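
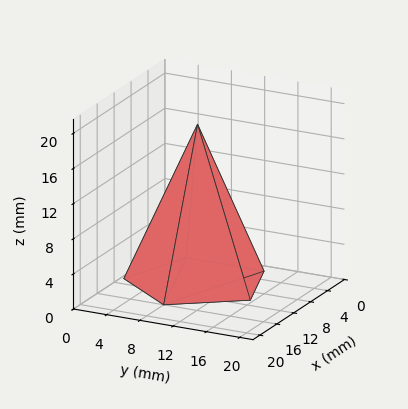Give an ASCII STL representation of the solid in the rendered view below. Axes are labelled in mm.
Reading the render: the shape is a regular 5-sided pyramid, base circumscribed radius ≈ 8 mm, apex at z ≈ 18 mm (dimensions read to the nearest mm from the axis ticks). For the STL, each face is triangulated and given an outward normal.

solid part
  facet normal 0.0000 0.0000 -1.0000
    outer loop
      vertex 1.53 12.70 0.00
      vertex 10.47 15.61 0.00
      vertex 16.00 8.00 0.00
    endloop
  endfacet
  facet normal 0.0000 0.0000 -1.0000
    outer loop
      vertex 1.53 3.30 0.00
      vertex 1.53 12.70 0.00
      vertex 16.00 8.00 0.00
    endloop
  endfacet
  facet normal 0.0000 0.0000 -1.0000
    outer loop
      vertex 10.47 0.39 0.00
      vertex 1.53 3.30 0.00
      vertex 16.00 8.00 0.00
    endloop
  endfacet
  facet normal 0.7613 0.5532 0.3383
    outer loop
      vertex 16.00 8.00 0.00
      vertex 10.47 15.61 0.00
      vertex 8.00 8.00 18.00
    endloop
  endfacet
  facet normal -0.2913 0.8948 0.3383
    outer loop
      vertex 10.47 15.61 0.00
      vertex 1.53 12.70 0.00
      vertex 8.00 8.00 18.00
    endloop
  endfacet
  facet normal -0.9411 0.0000 0.3383
    outer loop
      vertex 1.53 12.70 0.00
      vertex 1.53 3.30 0.00
      vertex 8.00 8.00 18.00
    endloop
  endfacet
  facet normal -0.2913 -0.8948 0.3383
    outer loop
      vertex 1.53 3.30 0.00
      vertex 10.47 0.39 0.00
      vertex 8.00 8.00 18.00
    endloop
  endfacet
  facet normal 0.7613 -0.5532 0.3383
    outer loop
      vertex 10.47 0.39 0.00
      vertex 16.00 8.00 0.00
      vertex 8.00 8.00 18.00
    endloop
  endfacet
endsolid part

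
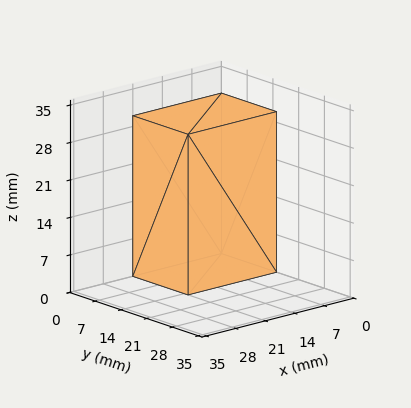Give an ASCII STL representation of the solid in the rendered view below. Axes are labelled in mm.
Reading the render: the shape is a rectangular box, roughly 21 × 15 mm footprint and 30 mm tall (dimensions read to the nearest mm from the axis ticks). For the STL, each face is triangulated and given an outward normal.

solid part
  facet normal 0.0000 0.0000 -1.0000
    outer loop
      vertex 21.0 15.0 0.0
      vertex 21.0 0.0 0.0
      vertex 0.0 0.0 0.0
    endloop
  endfacet
  facet normal 0.0000 0.0000 -1.0000
    outer loop
      vertex 0.0 15.0 0.0
      vertex 21.0 15.0 0.0
      vertex 0.0 0.0 0.0
    endloop
  endfacet
  facet normal 0.0000 0.0000 1.0000
    outer loop
      vertex 0.0 0.0 30.0
      vertex 21.0 0.0 30.0
      vertex 21.0 15.0 30.0
    endloop
  endfacet
  facet normal 0.0000 0.0000 1.0000
    outer loop
      vertex 0.0 0.0 30.0
      vertex 21.0 15.0 30.0
      vertex 0.0 15.0 30.0
    endloop
  endfacet
  facet normal 0.0000 -1.0000 0.0000
    outer loop
      vertex 0.0 0.0 0.0
      vertex 21.0 0.0 0.0
      vertex 21.0 0.0 30.0
    endloop
  endfacet
  facet normal 0.0000 -1.0000 0.0000
    outer loop
      vertex 0.0 0.0 0.0
      vertex 21.0 0.0 30.0
      vertex 0.0 0.0 30.0
    endloop
  endfacet
  facet normal 0.0000 1.0000 0.0000
    outer loop
      vertex 21.0 15.0 30.0
      vertex 21.0 15.0 0.0
      vertex 0.0 15.0 0.0
    endloop
  endfacet
  facet normal 0.0000 1.0000 0.0000
    outer loop
      vertex 0.0 15.0 30.0
      vertex 21.0 15.0 30.0
      vertex 0.0 15.0 0.0
    endloop
  endfacet
  facet normal -1.0000 0.0000 0.0000
    outer loop
      vertex 0.0 15.0 30.0
      vertex 0.0 15.0 0.0
      vertex 0.0 0.0 0.0
    endloop
  endfacet
  facet normal -1.0000 0.0000 0.0000
    outer loop
      vertex 0.0 0.0 30.0
      vertex 0.0 15.0 30.0
      vertex 0.0 0.0 0.0
    endloop
  endfacet
  facet normal 1.0000 0.0000 0.0000
    outer loop
      vertex 21.0 0.0 0.0
      vertex 21.0 15.0 0.0
      vertex 21.0 15.0 30.0
    endloop
  endfacet
  facet normal 1.0000 0.0000 0.0000
    outer loop
      vertex 21.0 0.0 0.0
      vertex 21.0 15.0 30.0
      vertex 21.0 0.0 30.0
    endloop
  endfacet
endsolid part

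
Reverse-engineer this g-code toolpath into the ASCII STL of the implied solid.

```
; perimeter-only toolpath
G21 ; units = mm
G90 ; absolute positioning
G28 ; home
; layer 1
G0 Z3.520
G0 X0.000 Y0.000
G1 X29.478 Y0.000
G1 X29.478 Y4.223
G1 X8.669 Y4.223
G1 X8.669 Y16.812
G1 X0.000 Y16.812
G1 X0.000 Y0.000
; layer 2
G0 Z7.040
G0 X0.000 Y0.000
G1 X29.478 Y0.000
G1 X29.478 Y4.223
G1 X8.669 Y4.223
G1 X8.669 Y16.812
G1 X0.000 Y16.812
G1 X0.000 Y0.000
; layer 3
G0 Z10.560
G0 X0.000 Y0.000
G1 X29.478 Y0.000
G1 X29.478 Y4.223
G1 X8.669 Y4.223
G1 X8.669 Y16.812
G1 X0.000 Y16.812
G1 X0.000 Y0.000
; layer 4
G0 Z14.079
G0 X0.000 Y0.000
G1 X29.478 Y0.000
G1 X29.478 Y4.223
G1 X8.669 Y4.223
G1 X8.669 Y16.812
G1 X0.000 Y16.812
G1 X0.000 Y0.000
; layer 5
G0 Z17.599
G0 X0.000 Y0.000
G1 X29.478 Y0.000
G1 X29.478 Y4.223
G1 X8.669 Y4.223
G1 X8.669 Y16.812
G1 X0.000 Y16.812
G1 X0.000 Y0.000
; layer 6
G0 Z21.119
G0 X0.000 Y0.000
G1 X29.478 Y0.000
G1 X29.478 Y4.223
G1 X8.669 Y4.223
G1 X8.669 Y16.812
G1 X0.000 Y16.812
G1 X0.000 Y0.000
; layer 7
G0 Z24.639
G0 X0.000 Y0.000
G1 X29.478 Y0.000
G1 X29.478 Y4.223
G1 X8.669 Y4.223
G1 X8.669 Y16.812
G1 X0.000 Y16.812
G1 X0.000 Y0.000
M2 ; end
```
solid part
  facet normal 0.0000 0.0000 -1.0000
    outer loop
      vertex 29.478 4.223 0.000
      vertex 29.478 0.000 0.000
      vertex 0.000 0.000 0.000
    endloop
  endfacet
  facet normal 0.0000 0.0000 -1.0000
    outer loop
      vertex 8.669 4.223 0.000
      vertex 29.478 4.223 0.000
      vertex 0.000 0.000 0.000
    endloop
  endfacet
  facet normal 0.0000 0.0000 -1.0000
    outer loop
      vertex 8.669 16.812 0.000
      vertex 8.669 4.223 0.000
      vertex 0.000 0.000 0.000
    endloop
  endfacet
  facet normal 0.0000 0.0000 -1.0000
    outer loop
      vertex 0.000 16.812 0.000
      vertex 8.669 16.812 0.000
      vertex 0.000 0.000 0.000
    endloop
  endfacet
  facet normal 0.0000 0.0000 1.0000
    outer loop
      vertex 0.000 0.000 24.639
      vertex 29.478 0.000 24.639
      vertex 29.478 4.223 24.639
    endloop
  endfacet
  facet normal 0.0000 0.0000 1.0000
    outer loop
      vertex 0.000 0.000 24.639
      vertex 29.478 4.223 24.639
      vertex 8.669 4.223 24.639
    endloop
  endfacet
  facet normal 0.0000 0.0000 1.0000
    outer loop
      vertex 0.000 0.000 24.639
      vertex 8.669 4.223 24.639
      vertex 8.669 16.812 24.639
    endloop
  endfacet
  facet normal 0.0000 0.0000 1.0000
    outer loop
      vertex 0.000 0.000 24.639
      vertex 8.669 16.812 24.639
      vertex 0.000 16.812 24.639
    endloop
  endfacet
  facet normal 0.0000 -1.0000 0.0000
    outer loop
      vertex 0.000 0.000 0.000
      vertex 29.478 0.000 0.000
      vertex 29.478 0.000 24.639
    endloop
  endfacet
  facet normal 0.0000 -1.0000 0.0000
    outer loop
      vertex 0.000 0.000 0.000
      vertex 29.478 0.000 24.639
      vertex 0.000 0.000 24.639
    endloop
  endfacet
  facet normal 1.0000 0.0000 0.0000
    outer loop
      vertex 29.478 0.000 0.000
      vertex 29.478 4.223 0.000
      vertex 29.478 4.223 24.639
    endloop
  endfacet
  facet normal 1.0000 0.0000 0.0000
    outer loop
      vertex 29.478 0.000 0.000
      vertex 29.478 4.223 24.639
      vertex 29.478 0.000 24.639
    endloop
  endfacet
  facet normal 0.0000 1.0000 0.0000
    outer loop
      vertex 29.478 4.223 0.000
      vertex 8.669 4.223 0.000
      vertex 8.669 4.223 24.639
    endloop
  endfacet
  facet normal 0.0000 1.0000 0.0000
    outer loop
      vertex 29.478 4.223 0.000
      vertex 8.669 4.223 24.639
      vertex 29.478 4.223 24.639
    endloop
  endfacet
  facet normal 1.0000 0.0000 0.0000
    outer loop
      vertex 8.669 4.223 0.000
      vertex 8.669 16.812 0.000
      vertex 8.669 16.812 24.639
    endloop
  endfacet
  facet normal 1.0000 0.0000 0.0000
    outer loop
      vertex 8.669 4.223 0.000
      vertex 8.669 16.812 24.639
      vertex 8.669 4.223 24.639
    endloop
  endfacet
  facet normal 0.0000 1.0000 0.0000
    outer loop
      vertex 8.669 16.812 0.000
      vertex 0.000 16.812 0.000
      vertex 0.000 16.812 24.639
    endloop
  endfacet
  facet normal 0.0000 1.0000 0.0000
    outer loop
      vertex 8.669 16.812 0.000
      vertex 0.000 16.812 24.639
      vertex 8.669 16.812 24.639
    endloop
  endfacet
  facet normal -1.0000 0.0000 0.0000
    outer loop
      vertex 0.000 16.812 0.000
      vertex 0.000 0.000 0.000
      vertex 0.000 0.000 24.639
    endloop
  endfacet
  facet normal -1.0000 0.0000 0.0000
    outer loop
      vertex 0.000 16.812 0.000
      vertex 0.000 0.000 24.639
      vertex 0.000 16.812 24.639
    endloop
  endfacet
endsolid part

The G0 Z moves step by Δz≈3.520 mm. Every layer's G1 loop is the same polygon, so the solid is a straight extrusion of it from z=0 to z≈24.6. Closing with flat bottom and top caps and triangulating gives 20 facets — an L-shaped prism: outer 29.5 × 16.8 mm, arm thicknesses ≈ 4.22 mm (horizontal) and 8.67 mm (vertical), extruded 24.6 mm in z.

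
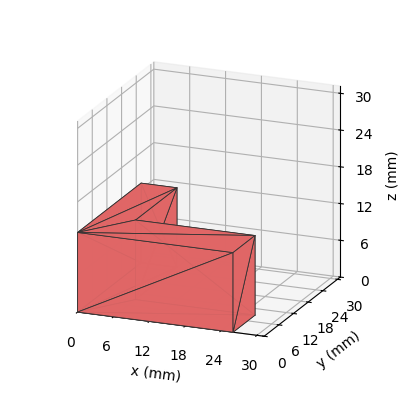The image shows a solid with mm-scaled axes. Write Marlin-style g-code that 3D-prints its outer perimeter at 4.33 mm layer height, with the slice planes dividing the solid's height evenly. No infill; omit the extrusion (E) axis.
Reading the render: the shape is an L-shaped prism: outer 26 × 26 mm, arm thicknesses ≈ 9 mm (horizontal) and 6 mm (vertical), extruded 13 mm in z (dimensions read to the nearest mm from the axis ticks). For the g-code, the solid's height is divided into equal slices at the stated Δz and each level perimeter traced with G1 moves after a G0 lift.

; perimeter-only toolpath
G21 ; units = mm
G90 ; absolute positioning
G28 ; home
; layer 1
G0 Z4.33
G0 X0.00 Y0.00
G1 X26.00 Y0.00
G1 X26.00 Y9.00
G1 X6.00 Y9.00
G1 X6.00 Y26.00
G1 X0.00 Y26.00
G1 X0.00 Y0.00
; layer 2
G0 Z8.67
G0 X0.00 Y0.00
G1 X26.00 Y0.00
G1 X26.00 Y9.00
G1 X6.00 Y9.00
G1 X6.00 Y26.00
G1 X0.00 Y26.00
G1 X0.00 Y0.00
; layer 3
G0 Z13.00
G0 X0.00 Y0.00
G1 X26.00 Y0.00
G1 X26.00 Y9.00
G1 X6.00 Y9.00
G1 X6.00 Y26.00
G1 X0.00 Y26.00
G1 X0.00 Y0.00
M2 ; end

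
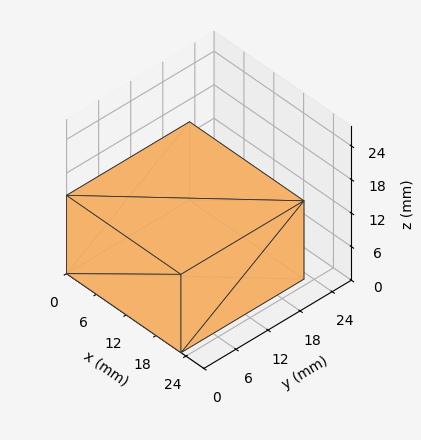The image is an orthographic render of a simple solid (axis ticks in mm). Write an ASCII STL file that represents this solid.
Reading the render: the shape is a rectangular box, roughly 23 × 23 mm footprint and 14 mm tall (dimensions read to the nearest mm from the axis ticks). For the STL, each face is triangulated and given an outward normal.

solid part
  facet normal 0.0000 0.0000 -1.0000
    outer loop
      vertex 23.0 23.0 0.0
      vertex 23.0 0.0 0.0
      vertex 0.0 0.0 0.0
    endloop
  endfacet
  facet normal 0.0000 0.0000 -1.0000
    outer loop
      vertex 0.0 23.0 0.0
      vertex 23.0 23.0 0.0
      vertex 0.0 0.0 0.0
    endloop
  endfacet
  facet normal 0.0000 0.0000 1.0000
    outer loop
      vertex 0.0 0.0 14.0
      vertex 23.0 0.0 14.0
      vertex 23.0 23.0 14.0
    endloop
  endfacet
  facet normal 0.0000 0.0000 1.0000
    outer loop
      vertex 0.0 0.0 14.0
      vertex 23.0 23.0 14.0
      vertex 0.0 23.0 14.0
    endloop
  endfacet
  facet normal 0.0000 -1.0000 0.0000
    outer loop
      vertex 0.0 0.0 0.0
      vertex 23.0 0.0 0.0
      vertex 23.0 0.0 14.0
    endloop
  endfacet
  facet normal 0.0000 -1.0000 0.0000
    outer loop
      vertex 0.0 0.0 0.0
      vertex 23.0 0.0 14.0
      vertex 0.0 0.0 14.0
    endloop
  endfacet
  facet normal 0.0000 1.0000 0.0000
    outer loop
      vertex 23.0 23.0 14.0
      vertex 23.0 23.0 0.0
      vertex 0.0 23.0 0.0
    endloop
  endfacet
  facet normal 0.0000 1.0000 0.0000
    outer loop
      vertex 0.0 23.0 14.0
      vertex 23.0 23.0 14.0
      vertex 0.0 23.0 0.0
    endloop
  endfacet
  facet normal -1.0000 0.0000 0.0000
    outer loop
      vertex 0.0 23.0 14.0
      vertex 0.0 23.0 0.0
      vertex 0.0 0.0 0.0
    endloop
  endfacet
  facet normal -1.0000 0.0000 0.0000
    outer loop
      vertex 0.0 0.0 14.0
      vertex 0.0 23.0 14.0
      vertex 0.0 0.0 0.0
    endloop
  endfacet
  facet normal 1.0000 0.0000 0.0000
    outer loop
      vertex 23.0 0.0 0.0
      vertex 23.0 23.0 0.0
      vertex 23.0 23.0 14.0
    endloop
  endfacet
  facet normal 1.0000 0.0000 0.0000
    outer loop
      vertex 23.0 0.0 0.0
      vertex 23.0 23.0 14.0
      vertex 23.0 0.0 14.0
    endloop
  endfacet
endsolid part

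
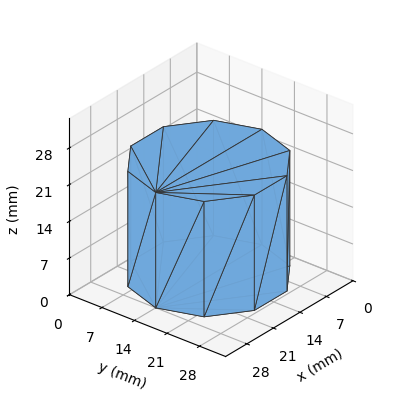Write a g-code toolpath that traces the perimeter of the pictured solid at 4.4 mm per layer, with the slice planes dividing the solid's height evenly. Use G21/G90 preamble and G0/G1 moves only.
Reading the render: the shape is a regular 10-sided prism (a cylinder approximated with 10 flat sides), circumscribed radius ≈ 14 mm, height ≈ 22 mm (dimensions read to the nearest mm from the axis ticks). For the g-code, the solid's height is divided into equal slices at the stated Δz and each level perimeter traced with G1 moves after a G0 lift.

; perimeter-only toolpath
G21 ; units = mm
G90 ; absolute positioning
G28 ; home
; layer 1
G0 Z4.4
G0 X28.0 Y14.0
G1 X25.3 Y22.2
G1 X18.3 Y27.3
G1 X9.7 Y27.3
G1 X2.7 Y22.2
G1 X0.0 Y14.0
G1 X2.7 Y5.8
G1 X9.7 Y0.7
G1 X18.3 Y0.7
G1 X25.3 Y5.8
G1 X28.0 Y14.0
; layer 2
G0 Z8.8
G0 X28.0 Y14.0
G1 X25.3 Y22.2
G1 X18.3 Y27.3
G1 X9.7 Y27.3
G1 X2.7 Y22.2
G1 X0.0 Y14.0
G1 X2.7 Y5.8
G1 X9.7 Y0.7
G1 X18.3 Y0.7
G1 X25.3 Y5.8
G1 X28.0 Y14.0
; layer 3
G0 Z13.2
G0 X28.0 Y14.0
G1 X25.3 Y22.2
G1 X18.3 Y27.3
G1 X9.7 Y27.3
G1 X2.7 Y22.2
G1 X0.0 Y14.0
G1 X2.7 Y5.8
G1 X9.7 Y0.7
G1 X18.3 Y0.7
G1 X25.3 Y5.8
G1 X28.0 Y14.0
; layer 4
G0 Z17.6
G0 X28.0 Y14.0
G1 X25.3 Y22.2
G1 X18.3 Y27.3
G1 X9.7 Y27.3
G1 X2.7 Y22.2
G1 X0.0 Y14.0
G1 X2.7 Y5.8
G1 X9.7 Y0.7
G1 X18.3 Y0.7
G1 X25.3 Y5.8
G1 X28.0 Y14.0
; layer 5
G0 Z22.0
G0 X28.0 Y14.0
G1 X25.3 Y22.2
G1 X18.3 Y27.3
G1 X9.7 Y27.3
G1 X2.7 Y22.2
G1 X0.0 Y14.0
G1 X2.7 Y5.8
G1 X9.7 Y0.7
G1 X18.3 Y0.7
G1 X25.3 Y5.8
G1 X28.0 Y14.0
M2 ; end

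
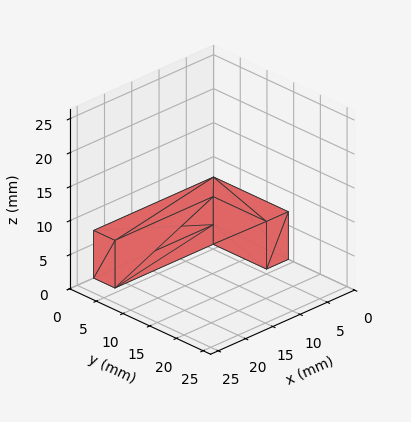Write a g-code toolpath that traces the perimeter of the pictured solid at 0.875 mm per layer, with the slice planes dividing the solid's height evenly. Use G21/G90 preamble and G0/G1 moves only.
Reading the render: the shape is an L-shaped prism: outer 22 × 14 mm, arm thicknesses ≈ 4 mm (horizontal) and 4 mm (vertical), extruded 7 mm in z (dimensions read to the nearest mm from the axis ticks). For the g-code, the solid's height is divided into equal slices at the stated Δz and each level perimeter traced with G1 moves after a G0 lift.

; perimeter-only toolpath
G21 ; units = mm
G90 ; absolute positioning
G28 ; home
; layer 1
G0 Z0.875
G0 X0.000 Y0.000
G1 X22.000 Y0.000
G1 X22.000 Y4.000
G1 X4.000 Y4.000
G1 X4.000 Y14.000
G1 X0.000 Y14.000
G1 X0.000 Y0.000
; layer 2
G0 Z1.750
G0 X0.000 Y0.000
G1 X22.000 Y0.000
G1 X22.000 Y4.000
G1 X4.000 Y4.000
G1 X4.000 Y14.000
G1 X0.000 Y14.000
G1 X0.000 Y0.000
; layer 3
G0 Z2.625
G0 X0.000 Y0.000
G1 X22.000 Y0.000
G1 X22.000 Y4.000
G1 X4.000 Y4.000
G1 X4.000 Y14.000
G1 X0.000 Y14.000
G1 X0.000 Y0.000
; layer 4
G0 Z3.500
G0 X0.000 Y0.000
G1 X22.000 Y0.000
G1 X22.000 Y4.000
G1 X4.000 Y4.000
G1 X4.000 Y14.000
G1 X0.000 Y14.000
G1 X0.000 Y0.000
; layer 5
G0 Z4.375
G0 X0.000 Y0.000
G1 X22.000 Y0.000
G1 X22.000 Y4.000
G1 X4.000 Y4.000
G1 X4.000 Y14.000
G1 X0.000 Y14.000
G1 X0.000 Y0.000
; layer 6
G0 Z5.250
G0 X0.000 Y0.000
G1 X22.000 Y0.000
G1 X22.000 Y4.000
G1 X4.000 Y4.000
G1 X4.000 Y14.000
G1 X0.000 Y14.000
G1 X0.000 Y0.000
; layer 7
G0 Z6.125
G0 X0.000 Y0.000
G1 X22.000 Y0.000
G1 X22.000 Y4.000
G1 X4.000 Y4.000
G1 X4.000 Y14.000
G1 X0.000 Y14.000
G1 X0.000 Y0.000
; layer 8
G0 Z7.000
G0 X0.000 Y0.000
G1 X22.000 Y0.000
G1 X22.000 Y4.000
G1 X4.000 Y4.000
G1 X4.000 Y14.000
G1 X0.000 Y14.000
G1 X0.000 Y0.000
M2 ; end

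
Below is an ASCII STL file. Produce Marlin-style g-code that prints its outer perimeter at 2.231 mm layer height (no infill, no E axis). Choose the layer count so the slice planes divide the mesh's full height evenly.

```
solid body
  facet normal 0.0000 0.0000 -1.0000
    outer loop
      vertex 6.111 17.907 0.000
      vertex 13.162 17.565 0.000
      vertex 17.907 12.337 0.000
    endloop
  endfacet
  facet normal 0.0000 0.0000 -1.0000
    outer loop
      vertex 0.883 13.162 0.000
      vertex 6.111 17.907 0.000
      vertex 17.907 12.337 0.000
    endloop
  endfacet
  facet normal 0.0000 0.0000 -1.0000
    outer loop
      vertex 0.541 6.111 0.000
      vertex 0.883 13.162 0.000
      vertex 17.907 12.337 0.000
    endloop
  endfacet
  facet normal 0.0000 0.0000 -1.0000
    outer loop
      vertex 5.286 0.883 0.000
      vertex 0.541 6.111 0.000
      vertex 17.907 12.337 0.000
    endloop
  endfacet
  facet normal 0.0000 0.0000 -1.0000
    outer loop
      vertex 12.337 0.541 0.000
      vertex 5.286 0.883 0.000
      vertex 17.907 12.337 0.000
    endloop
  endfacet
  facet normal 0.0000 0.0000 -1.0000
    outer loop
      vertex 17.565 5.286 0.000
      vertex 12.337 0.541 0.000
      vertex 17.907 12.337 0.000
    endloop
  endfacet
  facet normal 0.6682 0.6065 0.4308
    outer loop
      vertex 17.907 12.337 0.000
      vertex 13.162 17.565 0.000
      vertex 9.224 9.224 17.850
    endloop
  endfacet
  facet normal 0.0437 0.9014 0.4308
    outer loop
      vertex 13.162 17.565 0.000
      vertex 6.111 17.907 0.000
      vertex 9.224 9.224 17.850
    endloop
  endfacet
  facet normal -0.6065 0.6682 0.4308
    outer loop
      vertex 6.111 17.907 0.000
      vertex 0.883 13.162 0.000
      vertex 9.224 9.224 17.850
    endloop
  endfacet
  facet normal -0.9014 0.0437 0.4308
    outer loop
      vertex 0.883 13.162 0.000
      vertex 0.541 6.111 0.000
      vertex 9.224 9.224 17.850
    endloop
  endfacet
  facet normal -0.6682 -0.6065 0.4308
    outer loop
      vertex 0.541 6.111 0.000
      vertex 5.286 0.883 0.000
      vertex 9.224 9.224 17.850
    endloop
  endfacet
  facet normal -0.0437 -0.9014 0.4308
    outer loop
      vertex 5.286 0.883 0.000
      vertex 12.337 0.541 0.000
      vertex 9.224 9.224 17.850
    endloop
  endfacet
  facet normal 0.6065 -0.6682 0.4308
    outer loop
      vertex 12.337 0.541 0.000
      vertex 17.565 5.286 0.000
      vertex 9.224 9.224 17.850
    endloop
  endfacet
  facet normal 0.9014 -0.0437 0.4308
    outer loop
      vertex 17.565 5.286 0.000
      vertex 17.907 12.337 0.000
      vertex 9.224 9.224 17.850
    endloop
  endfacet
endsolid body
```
; perimeter-only toolpath
G21 ; units = mm
G90 ; absolute positioning
G28 ; home
; layer 1
G0 Z2.231
G0 X16.822 Y11.948
G1 X12.670 Y16.522
G1 X6.500 Y16.822
G1 X1.926 Y12.670
G1 X1.626 Y6.500
G1 X5.778 Y1.926
G1 X11.948 Y1.626
G1 X16.522 Y5.778
G1 X16.822 Y11.948
; layer 2
G0 Z4.463
G0 X15.736 Y11.559
G1 X12.178 Y15.480
G1 X6.889 Y15.736
G1 X2.968 Y12.178
G1 X2.712 Y6.889
G1 X6.271 Y2.968
G1 X11.559 Y2.712
G1 X15.480 Y6.271
G1 X15.736 Y11.559
; layer 3
G0 Z6.694
G0 X14.651 Y11.170
G1 X11.685 Y14.437
G1 X7.278 Y14.651
G1 X4.011 Y11.685
G1 X3.797 Y7.278
G1 X6.763 Y4.011
G1 X11.170 Y3.797
G1 X14.437 Y6.763
G1 X14.651 Y11.170
; layer 4
G0 Z8.925
G0 X13.566 Y10.780
G1 X11.193 Y13.395
G1 X7.668 Y13.566
G1 X5.053 Y11.193
G1 X4.883 Y7.668
G1 X7.255 Y5.053
G1 X10.780 Y4.883
G1 X13.395 Y7.255
G1 X13.566 Y10.780
; layer 5
G0 Z11.156
G0 X12.480 Y10.391
G1 X10.701 Y12.352
G1 X8.057 Y12.480
G1 X6.096 Y10.701
G1 X5.968 Y8.057
G1 X7.747 Y6.096
G1 X10.391 Y5.968
G1 X12.352 Y7.747
G1 X12.480 Y10.391
; layer 6
G0 Z13.388
G0 X11.395 Y10.002
G1 X10.209 Y11.309
G1 X8.446 Y11.395
G1 X7.139 Y10.209
G1 X7.053 Y8.446
G1 X8.239 Y7.139
G1 X10.002 Y7.053
G1 X11.309 Y8.239
G1 X11.395 Y10.002
; layer 7
G0 Z15.619
G0 X10.309 Y9.613
G1 X9.716 Y10.267
G1 X8.835 Y10.309
G1 X8.181 Y9.716
G1 X8.139 Y8.835
G1 X8.732 Y8.181
G1 X9.613 Y8.139
G1 X10.267 Y8.732
G1 X10.309 Y9.613
M2 ; end

The solid is a regular 8-sided pyramid, base circumscribed radius ≈ 9.22 mm, apex at z ≈ 17.9 mm. Slicing at Δz = 2.231 mm — 8 equal slices spanning the solid's height, so layer i sits at z = i·h/8 — gives 7 non-empty perimeters. Each is a 8-segment closed polygon; G0 lifts to the layer z and rapids to the start vertex, then G1 traces the edges. The cross-section shrinks linearly with z (the slice at the apex is degenerate and omitted).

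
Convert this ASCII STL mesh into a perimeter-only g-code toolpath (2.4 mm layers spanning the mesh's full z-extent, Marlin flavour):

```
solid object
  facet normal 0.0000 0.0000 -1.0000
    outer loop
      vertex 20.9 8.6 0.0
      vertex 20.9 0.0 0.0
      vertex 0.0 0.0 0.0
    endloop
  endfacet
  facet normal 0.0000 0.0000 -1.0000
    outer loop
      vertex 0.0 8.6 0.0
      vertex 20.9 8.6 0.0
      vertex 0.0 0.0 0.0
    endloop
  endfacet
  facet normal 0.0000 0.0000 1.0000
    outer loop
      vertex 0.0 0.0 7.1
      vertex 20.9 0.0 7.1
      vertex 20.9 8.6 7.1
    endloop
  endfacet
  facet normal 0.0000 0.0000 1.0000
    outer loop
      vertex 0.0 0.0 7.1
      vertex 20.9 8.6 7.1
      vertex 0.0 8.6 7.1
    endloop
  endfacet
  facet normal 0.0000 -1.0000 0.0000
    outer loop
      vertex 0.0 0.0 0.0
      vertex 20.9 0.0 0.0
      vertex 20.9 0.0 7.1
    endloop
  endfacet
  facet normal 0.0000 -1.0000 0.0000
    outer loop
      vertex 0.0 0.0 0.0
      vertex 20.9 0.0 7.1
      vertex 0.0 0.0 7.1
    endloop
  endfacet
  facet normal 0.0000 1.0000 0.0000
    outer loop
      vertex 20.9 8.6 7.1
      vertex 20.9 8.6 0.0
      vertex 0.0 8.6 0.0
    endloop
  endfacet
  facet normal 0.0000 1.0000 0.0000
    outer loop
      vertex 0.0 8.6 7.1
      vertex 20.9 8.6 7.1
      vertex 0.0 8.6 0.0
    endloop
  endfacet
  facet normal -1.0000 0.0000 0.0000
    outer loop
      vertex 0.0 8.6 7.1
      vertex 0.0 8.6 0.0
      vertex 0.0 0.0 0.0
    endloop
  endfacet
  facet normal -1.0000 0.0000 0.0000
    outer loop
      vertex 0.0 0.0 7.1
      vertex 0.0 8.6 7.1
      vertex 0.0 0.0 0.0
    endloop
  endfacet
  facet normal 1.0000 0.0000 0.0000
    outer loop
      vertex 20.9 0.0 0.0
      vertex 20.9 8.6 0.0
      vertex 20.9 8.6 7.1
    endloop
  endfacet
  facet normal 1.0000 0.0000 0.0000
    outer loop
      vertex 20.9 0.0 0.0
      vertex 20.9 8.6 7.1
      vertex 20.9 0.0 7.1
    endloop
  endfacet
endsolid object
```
; perimeter-only toolpath
G21 ; units = mm
G90 ; absolute positioning
G28 ; home
; layer 1
G0 Z2.4
G0 X0.0 Y0.0
G1 X20.9 Y0.0
G1 X20.9 Y8.6
G1 X0.0 Y8.6
G1 X0.0 Y0.0
; layer 2
G0 Z4.7
G0 X0.0 Y0.0
G1 X20.9 Y0.0
G1 X20.9 Y8.6
G1 X0.0 Y8.6
G1 X0.0 Y0.0
; layer 3
G0 Z7.1
G0 X0.0 Y0.0
G1 X20.9 Y0.0
G1 X20.9 Y8.6
G1 X0.0 Y8.6
G1 X0.0 Y0.0
M2 ; end

The solid is a rectangular box, roughly 20.9 × 8.6 mm footprint and 7.1 mm tall. Slicing at Δz = 2.4 mm — 3 equal slices spanning the solid's height, so layer i sits at z = i·h/3 — gives 3 non-empty perimeters. Each is a 4-segment closed polygon; G0 lifts to the layer z and rapids to the start vertex, then G1 traces the edges.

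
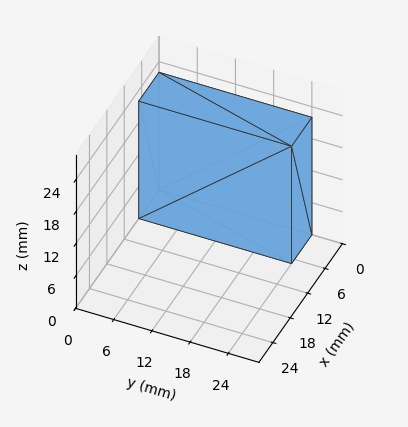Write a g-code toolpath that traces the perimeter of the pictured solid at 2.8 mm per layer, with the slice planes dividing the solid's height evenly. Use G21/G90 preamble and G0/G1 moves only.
Reading the render: the shape is a rectangular box, roughly 7 × 24 mm footprint and 22 mm tall (dimensions read to the nearest mm from the axis ticks). For the g-code, the solid's height is divided into equal slices at the stated Δz and each level perimeter traced with G1 moves after a G0 lift.

; perimeter-only toolpath
G21 ; units = mm
G90 ; absolute positioning
G28 ; home
; layer 1
G0 Z2.8
G0 X0.0 Y0.0
G1 X7.0 Y0.0
G1 X7.0 Y24.0
G1 X0.0 Y24.0
G1 X0.0 Y0.0
; layer 2
G0 Z5.5
G0 X0.0 Y0.0
G1 X7.0 Y0.0
G1 X7.0 Y24.0
G1 X0.0 Y24.0
G1 X0.0 Y0.0
; layer 3
G0 Z8.2
G0 X0.0 Y0.0
G1 X7.0 Y0.0
G1 X7.0 Y24.0
G1 X0.0 Y24.0
G1 X0.0 Y0.0
; layer 4
G0 Z11.0
G0 X0.0 Y0.0
G1 X7.0 Y0.0
G1 X7.0 Y24.0
G1 X0.0 Y24.0
G1 X0.0 Y0.0
; layer 5
G0 Z13.8
G0 X0.0 Y0.0
G1 X7.0 Y0.0
G1 X7.0 Y24.0
G1 X0.0 Y24.0
G1 X0.0 Y0.0
; layer 6
G0 Z16.5
G0 X0.0 Y0.0
G1 X7.0 Y0.0
G1 X7.0 Y24.0
G1 X0.0 Y24.0
G1 X0.0 Y0.0
; layer 7
G0 Z19.2
G0 X0.0 Y0.0
G1 X7.0 Y0.0
G1 X7.0 Y24.0
G1 X0.0 Y24.0
G1 X0.0 Y0.0
; layer 8
G0 Z22.0
G0 X0.0 Y0.0
G1 X7.0 Y0.0
G1 X7.0 Y24.0
G1 X0.0 Y24.0
G1 X0.0 Y0.0
M2 ; end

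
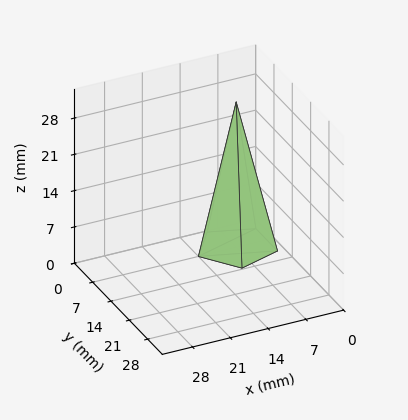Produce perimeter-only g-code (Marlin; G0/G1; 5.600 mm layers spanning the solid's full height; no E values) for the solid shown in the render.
Reading the render: the shape is a regular 5-sided pyramid, base circumscribed radius ≈ 7 mm, apex at z ≈ 28 mm (dimensions read to the nearest mm from the axis ticks). For the g-code, the solid's height is divided into equal slices at the stated Δz and each level perimeter traced with G1 moves after a G0 lift.

; perimeter-only toolpath
G21 ; units = mm
G90 ; absolute positioning
G28 ; home
; layer 1
G0 Z5.600
G0 X12.600 Y7.000
G1 X8.730 Y12.326
G1 X2.470 Y10.291
G1 X2.470 Y3.709
G1 X8.730 Y1.674
G1 X12.600 Y7.000
; layer 2
G0 Z11.200
G0 X11.200 Y7.000
G1 X8.298 Y10.994
G1 X3.602 Y9.468
G1 X3.602 Y4.532
G1 X8.298 Y3.006
G1 X11.200 Y7.000
; layer 3
G0 Z16.800
G0 X9.800 Y7.000
G1 X7.865 Y9.663
G1 X4.735 Y8.646
G1 X4.735 Y5.354
G1 X7.865 Y4.337
G1 X9.800 Y7.000
; layer 4
G0 Z22.400
G0 X8.400 Y7.000
G1 X7.433 Y8.331
G1 X5.867 Y7.823
G1 X5.867 Y6.177
G1 X7.433 Y5.669
G1 X8.400 Y7.000
M2 ; end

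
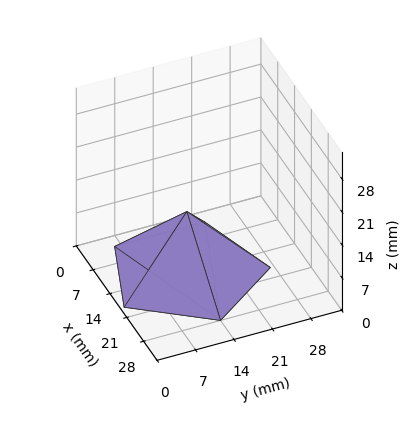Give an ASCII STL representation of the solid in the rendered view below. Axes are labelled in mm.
Reading the render: the shape is a regular 5-sided pyramid, base circumscribed radius ≈ 14 mm, apex at z ≈ 13 mm (dimensions read to the nearest mm from the axis ticks). For the STL, each face is triangulated and given an outward normal.

solid part
  facet normal 0.0000 0.0000 -1.0000
    outer loop
      vertex 2.7 22.2 0.0
      vertex 18.3 27.3 0.0
      vertex 28.0 14.0 0.0
    endloop
  endfacet
  facet normal 0.0000 0.0000 -1.0000
    outer loop
      vertex 2.7 5.8 0.0
      vertex 2.7 22.2 0.0
      vertex 28.0 14.0 0.0
    endloop
  endfacet
  facet normal 0.0000 0.0000 -1.0000
    outer loop
      vertex 18.3 0.7 0.0
      vertex 2.7 5.8 0.0
      vertex 28.0 14.0 0.0
    endloop
  endfacet
  facet normal 0.6095 0.4445 0.6564
    outer loop
      vertex 28.0 14.0 0.0
      vertex 18.3 27.3 0.0
      vertex 14.0 14.0 13.0
    endloop
  endfacet
  facet normal -0.2345 0.7172 0.6562
    outer loop
      vertex 18.3 27.3 0.0
      vertex 2.7 22.2 0.0
      vertex 14.0 14.0 13.0
    endloop
  endfacet
  facet normal -0.7547 0.0000 0.6560
    outer loop
      vertex 2.7 22.2 0.0
      vertex 2.7 5.8 0.0
      vertex 14.0 14.0 13.0
    endloop
  endfacet
  facet normal -0.2345 -0.7172 0.6562
    outer loop
      vertex 2.7 5.8 0.0
      vertex 18.3 0.7 0.0
      vertex 14.0 14.0 13.0
    endloop
  endfacet
  facet normal 0.6095 -0.4445 0.6564
    outer loop
      vertex 18.3 0.7 0.0
      vertex 28.0 14.0 0.0
      vertex 14.0 14.0 13.0
    endloop
  endfacet
endsolid part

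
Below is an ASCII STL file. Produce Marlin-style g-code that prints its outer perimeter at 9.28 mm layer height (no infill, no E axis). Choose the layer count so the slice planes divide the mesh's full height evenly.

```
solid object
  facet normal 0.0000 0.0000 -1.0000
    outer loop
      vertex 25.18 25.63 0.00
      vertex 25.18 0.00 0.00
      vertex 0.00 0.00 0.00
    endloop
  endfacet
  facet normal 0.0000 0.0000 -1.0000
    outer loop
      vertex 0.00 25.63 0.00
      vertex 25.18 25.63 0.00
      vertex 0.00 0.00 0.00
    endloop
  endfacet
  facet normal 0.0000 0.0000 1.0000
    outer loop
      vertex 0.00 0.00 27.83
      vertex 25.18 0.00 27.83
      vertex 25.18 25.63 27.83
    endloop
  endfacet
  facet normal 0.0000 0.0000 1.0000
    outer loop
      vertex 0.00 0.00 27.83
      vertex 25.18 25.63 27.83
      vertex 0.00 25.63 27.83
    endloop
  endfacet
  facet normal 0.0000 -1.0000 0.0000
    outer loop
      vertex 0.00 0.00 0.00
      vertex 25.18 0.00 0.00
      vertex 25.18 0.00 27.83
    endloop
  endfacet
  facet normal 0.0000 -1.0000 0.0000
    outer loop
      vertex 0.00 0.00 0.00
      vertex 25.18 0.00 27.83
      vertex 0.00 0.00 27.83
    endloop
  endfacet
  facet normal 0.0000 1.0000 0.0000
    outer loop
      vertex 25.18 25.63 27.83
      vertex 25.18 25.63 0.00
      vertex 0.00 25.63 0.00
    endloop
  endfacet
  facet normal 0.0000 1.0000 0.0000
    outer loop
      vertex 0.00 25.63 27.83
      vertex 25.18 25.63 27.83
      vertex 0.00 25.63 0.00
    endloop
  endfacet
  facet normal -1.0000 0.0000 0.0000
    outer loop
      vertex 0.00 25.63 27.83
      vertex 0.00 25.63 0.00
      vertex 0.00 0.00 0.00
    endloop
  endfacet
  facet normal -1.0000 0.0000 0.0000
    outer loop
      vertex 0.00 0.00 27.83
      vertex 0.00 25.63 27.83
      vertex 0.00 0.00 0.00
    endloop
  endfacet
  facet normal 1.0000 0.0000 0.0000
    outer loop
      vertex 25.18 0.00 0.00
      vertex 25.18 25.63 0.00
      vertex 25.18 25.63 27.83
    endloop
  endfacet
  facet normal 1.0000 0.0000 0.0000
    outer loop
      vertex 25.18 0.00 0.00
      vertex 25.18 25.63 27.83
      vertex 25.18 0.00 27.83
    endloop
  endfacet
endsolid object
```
; perimeter-only toolpath
G21 ; units = mm
G90 ; absolute positioning
G28 ; home
; layer 1
G0 Z9.28
G0 X0.00 Y0.00
G1 X25.18 Y0.00
G1 X25.18 Y25.63
G1 X0.00 Y25.63
G1 X0.00 Y0.00
; layer 2
G0 Z18.55
G0 X0.00 Y0.00
G1 X25.18 Y0.00
G1 X25.18 Y25.63
G1 X0.00 Y25.63
G1 X0.00 Y0.00
; layer 3
G0 Z27.83
G0 X0.00 Y0.00
G1 X25.18 Y0.00
G1 X25.18 Y25.63
G1 X0.00 Y25.63
G1 X0.00 Y0.00
M2 ; end

The solid is a rectangular box, roughly 25.2 × 25.6 mm footprint and 27.8 mm tall. Slicing at Δz = 9.28 mm — 3 equal slices spanning the solid's height, so layer i sits at z = i·h/3 — gives 3 non-empty perimeters. Each is a 4-segment closed polygon; G0 lifts to the layer z and rapids to the start vertex, then G1 traces the edges.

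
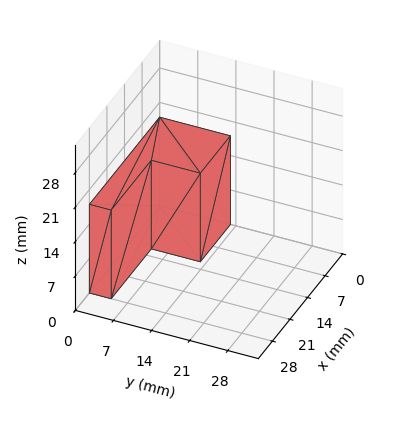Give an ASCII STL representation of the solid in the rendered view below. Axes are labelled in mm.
Reading the render: the shape is an L-shaped prism: outer 28 × 13 mm, arm thicknesses ≈ 4 mm (horizontal) and 12 mm (vertical), extruded 18 mm in z (dimensions read to the nearest mm from the axis ticks). For the STL, each face is triangulated and given an outward normal.

solid part
  facet normal 0.0000 0.0000 -1.0000
    outer loop
      vertex 28.00 4.00 0.00
      vertex 28.00 0.00 0.00
      vertex 0.00 0.00 0.00
    endloop
  endfacet
  facet normal 0.0000 0.0000 -1.0000
    outer loop
      vertex 12.00 4.00 0.00
      vertex 28.00 4.00 0.00
      vertex 0.00 0.00 0.00
    endloop
  endfacet
  facet normal 0.0000 0.0000 -1.0000
    outer loop
      vertex 12.00 13.00 0.00
      vertex 12.00 4.00 0.00
      vertex 0.00 0.00 0.00
    endloop
  endfacet
  facet normal 0.0000 0.0000 -1.0000
    outer loop
      vertex 0.00 13.00 0.00
      vertex 12.00 13.00 0.00
      vertex 0.00 0.00 0.00
    endloop
  endfacet
  facet normal 0.0000 0.0000 1.0000
    outer loop
      vertex 0.00 0.00 18.00
      vertex 28.00 0.00 18.00
      vertex 28.00 4.00 18.00
    endloop
  endfacet
  facet normal 0.0000 0.0000 1.0000
    outer loop
      vertex 0.00 0.00 18.00
      vertex 28.00 4.00 18.00
      vertex 12.00 4.00 18.00
    endloop
  endfacet
  facet normal 0.0000 0.0000 1.0000
    outer loop
      vertex 0.00 0.00 18.00
      vertex 12.00 4.00 18.00
      vertex 12.00 13.00 18.00
    endloop
  endfacet
  facet normal 0.0000 0.0000 1.0000
    outer loop
      vertex 0.00 0.00 18.00
      vertex 12.00 13.00 18.00
      vertex 0.00 13.00 18.00
    endloop
  endfacet
  facet normal 0.0000 -1.0000 0.0000
    outer loop
      vertex 0.00 0.00 0.00
      vertex 28.00 0.00 0.00
      vertex 28.00 0.00 18.00
    endloop
  endfacet
  facet normal 0.0000 -1.0000 0.0000
    outer loop
      vertex 0.00 0.00 0.00
      vertex 28.00 0.00 18.00
      vertex 0.00 0.00 18.00
    endloop
  endfacet
  facet normal 1.0000 0.0000 0.0000
    outer loop
      vertex 28.00 0.00 0.00
      vertex 28.00 4.00 0.00
      vertex 28.00 4.00 18.00
    endloop
  endfacet
  facet normal 1.0000 0.0000 0.0000
    outer loop
      vertex 28.00 0.00 0.00
      vertex 28.00 4.00 18.00
      vertex 28.00 0.00 18.00
    endloop
  endfacet
  facet normal 0.0000 1.0000 0.0000
    outer loop
      vertex 28.00 4.00 0.00
      vertex 12.00 4.00 0.00
      vertex 12.00 4.00 18.00
    endloop
  endfacet
  facet normal 0.0000 1.0000 0.0000
    outer loop
      vertex 28.00 4.00 0.00
      vertex 12.00 4.00 18.00
      vertex 28.00 4.00 18.00
    endloop
  endfacet
  facet normal 1.0000 0.0000 0.0000
    outer loop
      vertex 12.00 4.00 0.00
      vertex 12.00 13.00 0.00
      vertex 12.00 13.00 18.00
    endloop
  endfacet
  facet normal 1.0000 0.0000 0.0000
    outer loop
      vertex 12.00 4.00 0.00
      vertex 12.00 13.00 18.00
      vertex 12.00 4.00 18.00
    endloop
  endfacet
  facet normal 0.0000 1.0000 0.0000
    outer loop
      vertex 12.00 13.00 0.00
      vertex 0.00 13.00 0.00
      vertex 0.00 13.00 18.00
    endloop
  endfacet
  facet normal 0.0000 1.0000 0.0000
    outer loop
      vertex 12.00 13.00 0.00
      vertex 0.00 13.00 18.00
      vertex 12.00 13.00 18.00
    endloop
  endfacet
  facet normal -1.0000 0.0000 0.0000
    outer loop
      vertex 0.00 13.00 0.00
      vertex 0.00 0.00 0.00
      vertex 0.00 0.00 18.00
    endloop
  endfacet
  facet normal -1.0000 0.0000 0.0000
    outer loop
      vertex 0.00 13.00 0.00
      vertex 0.00 0.00 18.00
      vertex 0.00 13.00 18.00
    endloop
  endfacet
endsolid part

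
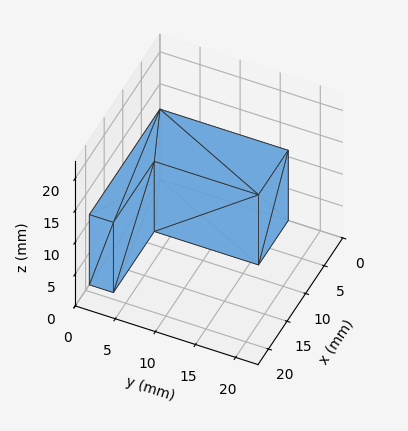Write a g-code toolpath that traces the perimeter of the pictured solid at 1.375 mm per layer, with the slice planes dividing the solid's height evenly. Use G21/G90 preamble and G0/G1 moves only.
Reading the render: the shape is an L-shaped prism: outer 19 × 16 mm, arm thicknesses ≈ 3 mm (horizontal) and 8 mm (vertical), extruded 11 mm in z (dimensions read to the nearest mm from the axis ticks). For the g-code, the solid's height is divided into equal slices at the stated Δz and each level perimeter traced with G1 moves after a G0 lift.

; perimeter-only toolpath
G21 ; units = mm
G90 ; absolute positioning
G28 ; home
; layer 1
G0 Z1.375
G0 X0.000 Y0.000
G1 X19.000 Y0.000
G1 X19.000 Y3.000
G1 X8.000 Y3.000
G1 X8.000 Y16.000
G1 X0.000 Y16.000
G1 X0.000 Y0.000
; layer 2
G0 Z2.750
G0 X0.000 Y0.000
G1 X19.000 Y0.000
G1 X19.000 Y3.000
G1 X8.000 Y3.000
G1 X8.000 Y16.000
G1 X0.000 Y16.000
G1 X0.000 Y0.000
; layer 3
G0 Z4.125
G0 X0.000 Y0.000
G1 X19.000 Y0.000
G1 X19.000 Y3.000
G1 X8.000 Y3.000
G1 X8.000 Y16.000
G1 X0.000 Y16.000
G1 X0.000 Y0.000
; layer 4
G0 Z5.500
G0 X0.000 Y0.000
G1 X19.000 Y0.000
G1 X19.000 Y3.000
G1 X8.000 Y3.000
G1 X8.000 Y16.000
G1 X0.000 Y16.000
G1 X0.000 Y0.000
; layer 5
G0 Z6.875
G0 X0.000 Y0.000
G1 X19.000 Y0.000
G1 X19.000 Y3.000
G1 X8.000 Y3.000
G1 X8.000 Y16.000
G1 X0.000 Y16.000
G1 X0.000 Y0.000
; layer 6
G0 Z8.250
G0 X0.000 Y0.000
G1 X19.000 Y0.000
G1 X19.000 Y3.000
G1 X8.000 Y3.000
G1 X8.000 Y16.000
G1 X0.000 Y16.000
G1 X0.000 Y0.000
; layer 7
G0 Z9.625
G0 X0.000 Y0.000
G1 X19.000 Y0.000
G1 X19.000 Y3.000
G1 X8.000 Y3.000
G1 X8.000 Y16.000
G1 X0.000 Y16.000
G1 X0.000 Y0.000
; layer 8
G0 Z11.000
G0 X0.000 Y0.000
G1 X19.000 Y0.000
G1 X19.000 Y3.000
G1 X8.000 Y3.000
G1 X8.000 Y16.000
G1 X0.000 Y16.000
G1 X0.000 Y0.000
M2 ; end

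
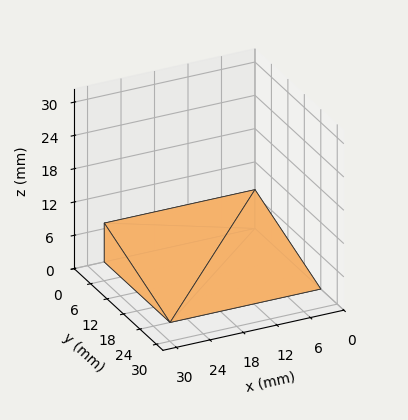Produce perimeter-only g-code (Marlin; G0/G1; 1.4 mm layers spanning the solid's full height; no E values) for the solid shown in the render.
Reading the render: the shape is a wedge (ramp): 27 × 24 mm base, rising to 7 mm along the y=0 edge and sloping linearly to z=0 at y=24 (dimensions read to the nearest mm from the axis ticks). For the g-code, the solid's height is divided into equal slices at the stated Δz and each level perimeter traced with G1 moves after a G0 lift.

; perimeter-only toolpath
G21 ; units = mm
G90 ; absolute positioning
G28 ; home
; layer 1
G0 Z1.4
G0 X0.0 Y0.0
G1 X27.0 Y0.0
G1 X27.0 Y19.2
G1 X0.0 Y19.2
G1 X0.0 Y0.0
; layer 2
G0 Z2.8
G0 X0.0 Y0.0
G1 X27.0 Y0.0
G1 X27.0 Y14.4
G1 X0.0 Y14.4
G1 X0.0 Y0.0
; layer 3
G0 Z4.2
G0 X0.0 Y0.0
G1 X27.0 Y0.0
G1 X27.0 Y9.6
G1 X0.0 Y9.6
G1 X0.0 Y0.0
; layer 4
G0 Z5.6
G0 X0.0 Y0.0
G1 X27.0 Y0.0
G1 X27.0 Y4.8
G1 X0.0 Y4.8
G1 X0.0 Y0.0
M2 ; end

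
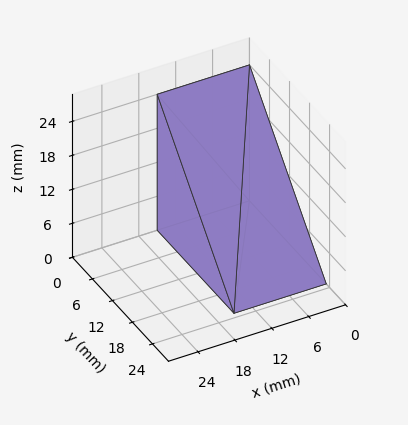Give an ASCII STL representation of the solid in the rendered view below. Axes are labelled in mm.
Reading the render: the shape is a wedge (ramp): 15 × 23 mm base, rising to 24 mm along the y=0 edge and sloping linearly to z=0 at y=23 (dimensions read to the nearest mm from the axis ticks). For the STL, each face is triangulated and given an outward normal.

solid part
  facet normal 0.0000 0.0000 -1.0000
    outer loop
      vertex 15.0 23.0 0.0
      vertex 15.0 0.0 0.0
      vertex 0.0 0.0 0.0
    endloop
  endfacet
  facet normal 0.0000 0.0000 -1.0000
    outer loop
      vertex 0.0 23.0 0.0
      vertex 15.0 23.0 0.0
      vertex 0.0 0.0 0.0
    endloop
  endfacet
  facet normal 0.0000 -1.0000 0.0000
    outer loop
      vertex 0.0 0.0 0.0
      vertex 15.0 0.0 0.0
      vertex 15.0 0.0 24.0
    endloop
  endfacet
  facet normal 0.0000 -1.0000 0.0000
    outer loop
      vertex 0.0 0.0 0.0
      vertex 15.0 0.0 24.0
      vertex 0.0 0.0 24.0
    endloop
  endfacet
  facet normal 0.0000 0.7220 0.6919
    outer loop
      vertex 0.0 0.0 24.0
      vertex 15.0 0.0 24.0
      vertex 15.0 23.0 0.0
    endloop
  endfacet
  facet normal 0.0000 0.7220 0.6919
    outer loop
      vertex 0.0 0.0 24.0
      vertex 15.0 23.0 0.0
      vertex 0.0 23.0 0.0
    endloop
  endfacet
  facet normal -1.0000 0.0000 0.0000
    outer loop
      vertex 0.0 0.0 24.0
      vertex 0.0 23.0 0.0
      vertex 0.0 0.0 0.0
    endloop
  endfacet
  facet normal 1.0000 0.0000 0.0000
    outer loop
      vertex 15.0 0.0 0.0
      vertex 15.0 23.0 0.0
      vertex 15.0 0.0 24.0
    endloop
  endfacet
endsolid part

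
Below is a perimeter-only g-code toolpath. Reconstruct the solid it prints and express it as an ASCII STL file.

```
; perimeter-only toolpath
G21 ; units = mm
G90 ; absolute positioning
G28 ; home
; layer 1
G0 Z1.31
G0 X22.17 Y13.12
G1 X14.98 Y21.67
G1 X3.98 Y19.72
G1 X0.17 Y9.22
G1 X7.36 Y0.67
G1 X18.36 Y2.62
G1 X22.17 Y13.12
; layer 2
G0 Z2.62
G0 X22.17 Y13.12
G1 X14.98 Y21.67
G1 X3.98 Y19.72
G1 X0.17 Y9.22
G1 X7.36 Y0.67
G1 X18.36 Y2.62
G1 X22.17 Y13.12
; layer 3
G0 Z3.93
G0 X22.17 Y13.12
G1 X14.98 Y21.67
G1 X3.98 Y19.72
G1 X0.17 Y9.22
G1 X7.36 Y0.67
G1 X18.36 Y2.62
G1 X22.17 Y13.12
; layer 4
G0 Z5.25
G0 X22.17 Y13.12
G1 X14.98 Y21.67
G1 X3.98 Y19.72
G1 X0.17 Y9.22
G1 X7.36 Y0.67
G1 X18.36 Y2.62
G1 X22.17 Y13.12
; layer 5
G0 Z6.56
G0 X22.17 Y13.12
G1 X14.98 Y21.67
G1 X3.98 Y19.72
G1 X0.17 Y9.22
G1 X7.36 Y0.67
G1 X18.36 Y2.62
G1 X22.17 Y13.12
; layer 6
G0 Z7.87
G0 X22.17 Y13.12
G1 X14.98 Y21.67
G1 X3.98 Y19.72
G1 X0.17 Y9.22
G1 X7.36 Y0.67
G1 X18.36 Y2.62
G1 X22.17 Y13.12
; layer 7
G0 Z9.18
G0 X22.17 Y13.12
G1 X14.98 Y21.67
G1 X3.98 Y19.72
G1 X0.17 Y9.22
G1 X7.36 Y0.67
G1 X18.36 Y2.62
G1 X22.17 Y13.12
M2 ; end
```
solid part
  facet normal 0.0000 0.0000 -1.0000
    outer loop
      vertex 3.98 19.72 0.00
      vertex 14.98 21.67 0.00
      vertex 22.17 13.12 0.00
    endloop
  endfacet
  facet normal 0.0000 0.0000 -1.0000
    outer loop
      vertex 0.17 9.22 0.00
      vertex 3.98 19.72 0.00
      vertex 22.17 13.12 0.00
    endloop
  endfacet
  facet normal 0.0000 0.0000 -1.0000
    outer loop
      vertex 7.36 0.67 0.00
      vertex 0.17 9.22 0.00
      vertex 22.17 13.12 0.00
    endloop
  endfacet
  facet normal 0.0000 0.0000 -1.0000
    outer loop
      vertex 18.36 2.62 0.00
      vertex 7.36 0.67 0.00
      vertex 22.17 13.12 0.00
    endloop
  endfacet
  facet normal 0.0000 0.0000 1.0000
    outer loop
      vertex 22.17 13.12 9.18
      vertex 14.98 21.67 9.18
      vertex 3.98 19.72 9.18
    endloop
  endfacet
  facet normal 0.0000 0.0000 1.0000
    outer loop
      vertex 22.17 13.12 9.18
      vertex 3.98 19.72 9.18
      vertex 0.17 9.22 9.18
    endloop
  endfacet
  facet normal 0.0000 0.0000 1.0000
    outer loop
      vertex 22.17 13.12 9.18
      vertex 0.17 9.22 9.18
      vertex 7.36 0.67 9.18
    endloop
  endfacet
  facet normal 0.0000 0.0000 1.0000
    outer loop
      vertex 22.17 13.12 9.18
      vertex 7.36 0.67 9.18
      vertex 18.36 2.62 9.18
    endloop
  endfacet
  facet normal 0.7654 0.6436 0.0000
    outer loop
      vertex 22.17 13.12 0.00
      vertex 14.98 21.67 0.00
      vertex 14.98 21.67 9.18
    endloop
  endfacet
  facet normal 0.7654 0.6436 0.0000
    outer loop
      vertex 22.17 13.12 0.00
      vertex 14.98 21.67 9.18
      vertex 22.17 13.12 9.18
    endloop
  endfacet
  facet normal -0.1746 0.9846 0.0000
    outer loop
      vertex 14.98 21.67 0.00
      vertex 3.98 19.72 0.00
      vertex 3.98 19.72 9.18
    endloop
  endfacet
  facet normal -0.1746 0.9846 0.0000
    outer loop
      vertex 14.98 21.67 0.00
      vertex 3.98 19.72 9.18
      vertex 14.98 21.67 9.18
    endloop
  endfacet
  facet normal -0.9400 0.3411 0.0000
    outer loop
      vertex 3.98 19.72 0.00
      vertex 0.17 9.22 0.00
      vertex 0.17 9.22 9.18
    endloop
  endfacet
  facet normal -0.9400 0.3411 0.0000
    outer loop
      vertex 3.98 19.72 0.00
      vertex 0.17 9.22 9.18
      vertex 3.98 19.72 9.18
    endloop
  endfacet
  facet normal -0.7654 -0.6436 0.0000
    outer loop
      vertex 0.17 9.22 0.00
      vertex 7.36 0.67 0.00
      vertex 7.36 0.67 9.18
    endloop
  endfacet
  facet normal -0.7654 -0.6436 0.0000
    outer loop
      vertex 0.17 9.22 0.00
      vertex 7.36 0.67 9.18
      vertex 0.17 9.22 9.18
    endloop
  endfacet
  facet normal 0.1746 -0.9846 0.0000
    outer loop
      vertex 7.36 0.67 0.00
      vertex 18.36 2.62 0.00
      vertex 18.36 2.62 9.18
    endloop
  endfacet
  facet normal 0.1746 -0.9846 0.0000
    outer loop
      vertex 7.36 0.67 0.00
      vertex 18.36 2.62 9.18
      vertex 7.36 0.67 9.18
    endloop
  endfacet
  facet normal 0.9400 -0.3411 0.0000
    outer loop
      vertex 18.36 2.62 0.00
      vertex 22.17 13.12 0.00
      vertex 22.17 13.12 9.18
    endloop
  endfacet
  facet normal 0.9400 -0.3411 0.0000
    outer loop
      vertex 18.36 2.62 0.00
      vertex 22.17 13.12 9.18
      vertex 18.36 2.62 9.18
    endloop
  endfacet
endsolid part

The G0 Z moves step by Δz≈1.31 mm. Every layer's G1 loop is the same polygon, so the solid is a straight extrusion of it from z=0 to z≈9.18. Closing with flat bottom and top caps and triangulating gives 20 facets — a regular 6-sided prism (a cylinder approximated with 6 flat sides), circumscribed radius ≈ 11.2 mm, height ≈ 9.18 mm.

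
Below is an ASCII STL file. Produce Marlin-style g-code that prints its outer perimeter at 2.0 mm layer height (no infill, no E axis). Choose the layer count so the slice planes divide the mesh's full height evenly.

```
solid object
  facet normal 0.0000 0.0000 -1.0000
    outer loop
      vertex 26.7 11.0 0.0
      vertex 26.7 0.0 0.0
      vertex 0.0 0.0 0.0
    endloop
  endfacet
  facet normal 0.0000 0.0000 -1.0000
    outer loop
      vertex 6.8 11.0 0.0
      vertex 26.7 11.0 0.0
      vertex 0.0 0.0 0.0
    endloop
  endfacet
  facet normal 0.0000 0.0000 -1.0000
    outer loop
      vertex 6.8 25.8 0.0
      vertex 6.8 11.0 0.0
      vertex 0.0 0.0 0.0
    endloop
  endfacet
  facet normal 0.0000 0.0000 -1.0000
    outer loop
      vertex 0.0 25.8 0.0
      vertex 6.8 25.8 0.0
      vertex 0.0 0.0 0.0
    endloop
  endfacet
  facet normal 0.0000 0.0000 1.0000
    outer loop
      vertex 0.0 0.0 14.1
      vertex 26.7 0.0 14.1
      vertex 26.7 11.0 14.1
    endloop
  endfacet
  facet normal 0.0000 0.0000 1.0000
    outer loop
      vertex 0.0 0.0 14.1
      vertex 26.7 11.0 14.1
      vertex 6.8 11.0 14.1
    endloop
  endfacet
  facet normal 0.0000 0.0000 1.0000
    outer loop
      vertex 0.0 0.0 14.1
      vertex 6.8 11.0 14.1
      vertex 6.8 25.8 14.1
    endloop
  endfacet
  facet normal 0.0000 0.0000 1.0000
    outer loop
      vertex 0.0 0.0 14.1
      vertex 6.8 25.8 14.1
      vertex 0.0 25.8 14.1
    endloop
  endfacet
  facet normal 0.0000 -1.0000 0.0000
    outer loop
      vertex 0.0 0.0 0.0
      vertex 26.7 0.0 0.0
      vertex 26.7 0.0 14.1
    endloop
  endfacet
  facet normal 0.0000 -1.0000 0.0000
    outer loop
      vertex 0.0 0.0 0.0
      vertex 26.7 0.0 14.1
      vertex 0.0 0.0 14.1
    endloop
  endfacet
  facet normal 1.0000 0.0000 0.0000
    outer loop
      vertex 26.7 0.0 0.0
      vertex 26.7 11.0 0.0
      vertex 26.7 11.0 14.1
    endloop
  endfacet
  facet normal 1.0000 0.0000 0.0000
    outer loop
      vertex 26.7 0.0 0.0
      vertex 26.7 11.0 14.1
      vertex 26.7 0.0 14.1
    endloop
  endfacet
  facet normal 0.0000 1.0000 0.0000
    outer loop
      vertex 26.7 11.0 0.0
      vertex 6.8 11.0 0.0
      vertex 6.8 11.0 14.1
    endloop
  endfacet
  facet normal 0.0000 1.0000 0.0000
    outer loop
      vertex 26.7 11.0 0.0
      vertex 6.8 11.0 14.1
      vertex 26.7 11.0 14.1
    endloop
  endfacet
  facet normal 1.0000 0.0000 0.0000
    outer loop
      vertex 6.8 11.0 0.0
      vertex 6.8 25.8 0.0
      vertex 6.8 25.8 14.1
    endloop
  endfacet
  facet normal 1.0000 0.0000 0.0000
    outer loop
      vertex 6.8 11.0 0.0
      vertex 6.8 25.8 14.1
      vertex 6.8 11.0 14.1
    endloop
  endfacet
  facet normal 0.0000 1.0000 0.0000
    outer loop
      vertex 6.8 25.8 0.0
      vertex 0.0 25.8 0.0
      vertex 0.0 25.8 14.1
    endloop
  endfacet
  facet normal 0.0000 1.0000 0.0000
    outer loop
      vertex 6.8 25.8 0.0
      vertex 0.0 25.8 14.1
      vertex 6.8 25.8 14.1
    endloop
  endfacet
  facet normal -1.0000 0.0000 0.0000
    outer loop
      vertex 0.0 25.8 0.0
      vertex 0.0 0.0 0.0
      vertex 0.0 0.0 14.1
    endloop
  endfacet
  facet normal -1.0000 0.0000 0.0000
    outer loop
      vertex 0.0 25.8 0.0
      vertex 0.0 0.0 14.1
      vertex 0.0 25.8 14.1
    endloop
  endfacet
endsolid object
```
; perimeter-only toolpath
G21 ; units = mm
G90 ; absolute positioning
G28 ; home
; layer 1
G0 Z2.0
G0 X0.0 Y0.0
G1 X26.7 Y0.0
G1 X26.7 Y11.0
G1 X6.8 Y11.0
G1 X6.8 Y25.8
G1 X0.0 Y25.8
G1 X0.0 Y0.0
; layer 2
G0 Z4.0
G0 X0.0 Y0.0
G1 X26.7 Y0.0
G1 X26.7 Y11.0
G1 X6.8 Y11.0
G1 X6.8 Y25.8
G1 X0.0 Y25.8
G1 X0.0 Y0.0
; layer 3
G0 Z6.0
G0 X0.0 Y0.0
G1 X26.7 Y0.0
G1 X26.7 Y11.0
G1 X6.8 Y11.0
G1 X6.8 Y25.8
G1 X0.0 Y25.8
G1 X0.0 Y0.0
; layer 4
G0 Z8.1
G0 X0.0 Y0.0
G1 X26.7 Y0.0
G1 X26.7 Y11.0
G1 X6.8 Y11.0
G1 X6.8 Y25.8
G1 X0.0 Y25.8
G1 X0.0 Y0.0
; layer 5
G0 Z10.1
G0 X0.0 Y0.0
G1 X26.7 Y0.0
G1 X26.7 Y11.0
G1 X6.8 Y11.0
G1 X6.8 Y25.8
G1 X0.0 Y25.8
G1 X0.0 Y0.0
; layer 6
G0 Z12.1
G0 X0.0 Y0.0
G1 X26.7 Y0.0
G1 X26.7 Y11.0
G1 X6.8 Y11.0
G1 X6.8 Y25.8
G1 X0.0 Y25.8
G1 X0.0 Y0.0
; layer 7
G0 Z14.1
G0 X0.0 Y0.0
G1 X26.7 Y0.0
G1 X26.7 Y11.0
G1 X6.8 Y11.0
G1 X6.8 Y25.8
G1 X0.0 Y25.8
G1 X0.0 Y0.0
M2 ; end

The solid is an L-shaped prism: outer 26.7 × 25.8 mm, arm thicknesses ≈ 11 mm (horizontal) and 6.8 mm (vertical), extruded 14.1 mm in z. Slicing at Δz = 2.0 mm — 7 equal slices spanning the solid's height, so layer i sits at z = i·h/7 — gives 7 non-empty perimeters. Each is a 6-segment closed polygon; G0 lifts to the layer z and rapids to the start vertex, then G1 traces the edges.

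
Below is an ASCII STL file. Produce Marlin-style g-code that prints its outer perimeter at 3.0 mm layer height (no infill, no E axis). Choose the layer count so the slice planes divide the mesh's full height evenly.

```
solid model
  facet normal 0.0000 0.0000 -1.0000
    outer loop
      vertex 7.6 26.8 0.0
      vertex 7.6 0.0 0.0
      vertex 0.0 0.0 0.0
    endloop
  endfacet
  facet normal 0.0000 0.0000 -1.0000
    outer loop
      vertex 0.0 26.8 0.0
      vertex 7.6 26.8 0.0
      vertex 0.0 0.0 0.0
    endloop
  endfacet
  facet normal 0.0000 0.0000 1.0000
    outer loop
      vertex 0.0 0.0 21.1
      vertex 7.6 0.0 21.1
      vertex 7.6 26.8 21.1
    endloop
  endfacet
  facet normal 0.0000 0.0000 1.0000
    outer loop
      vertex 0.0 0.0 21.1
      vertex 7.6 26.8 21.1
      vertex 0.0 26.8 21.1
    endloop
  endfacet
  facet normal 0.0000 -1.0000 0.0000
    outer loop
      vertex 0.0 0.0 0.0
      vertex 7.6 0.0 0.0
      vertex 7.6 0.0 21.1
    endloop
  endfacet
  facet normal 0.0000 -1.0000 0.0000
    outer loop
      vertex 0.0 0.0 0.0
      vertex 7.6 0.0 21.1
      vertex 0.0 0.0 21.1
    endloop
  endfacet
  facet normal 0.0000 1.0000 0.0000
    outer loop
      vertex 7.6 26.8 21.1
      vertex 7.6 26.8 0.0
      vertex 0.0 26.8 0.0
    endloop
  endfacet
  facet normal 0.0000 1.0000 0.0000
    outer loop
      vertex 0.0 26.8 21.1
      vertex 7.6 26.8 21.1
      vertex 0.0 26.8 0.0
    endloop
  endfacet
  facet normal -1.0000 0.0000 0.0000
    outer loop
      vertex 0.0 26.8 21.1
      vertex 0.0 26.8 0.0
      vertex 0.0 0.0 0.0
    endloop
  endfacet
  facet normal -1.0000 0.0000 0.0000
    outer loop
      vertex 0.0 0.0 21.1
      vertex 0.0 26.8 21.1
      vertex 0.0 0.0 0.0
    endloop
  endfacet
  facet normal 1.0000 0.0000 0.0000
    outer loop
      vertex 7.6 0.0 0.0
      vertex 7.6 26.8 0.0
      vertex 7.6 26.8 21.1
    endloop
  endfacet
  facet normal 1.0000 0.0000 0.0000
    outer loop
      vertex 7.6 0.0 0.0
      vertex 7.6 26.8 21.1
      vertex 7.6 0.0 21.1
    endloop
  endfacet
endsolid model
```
; perimeter-only toolpath
G21 ; units = mm
G90 ; absolute positioning
G28 ; home
; layer 1
G0 Z3.0
G0 X0.0 Y0.0
G1 X7.6 Y0.0
G1 X7.6 Y26.8
G1 X0.0 Y26.8
G1 X0.0 Y0.0
; layer 2
G0 Z6.0
G0 X0.0 Y0.0
G1 X7.6 Y0.0
G1 X7.6 Y26.8
G1 X0.0 Y26.8
G1 X0.0 Y0.0
; layer 3
G0 Z9.0
G0 X0.0 Y0.0
G1 X7.6 Y0.0
G1 X7.6 Y26.8
G1 X0.0 Y26.8
G1 X0.0 Y0.0
; layer 4
G0 Z12.1
G0 X0.0 Y0.0
G1 X7.6 Y0.0
G1 X7.6 Y26.8
G1 X0.0 Y26.8
G1 X0.0 Y0.0
; layer 5
G0 Z15.1
G0 X0.0 Y0.0
G1 X7.6 Y0.0
G1 X7.6 Y26.8
G1 X0.0 Y26.8
G1 X0.0 Y0.0
; layer 6
G0 Z18.1
G0 X0.0 Y0.0
G1 X7.6 Y0.0
G1 X7.6 Y26.8
G1 X0.0 Y26.8
G1 X0.0 Y0.0
; layer 7
G0 Z21.1
G0 X0.0 Y0.0
G1 X7.6 Y0.0
G1 X7.6 Y26.8
G1 X0.0 Y26.8
G1 X0.0 Y0.0
M2 ; end

The solid is a rectangular box, roughly 7.6 × 26.8 mm footprint and 21.1 mm tall. Slicing at Δz = 3.0 mm — 7 equal slices spanning the solid's height, so layer i sits at z = i·h/7 — gives 7 non-empty perimeters. Each is a 4-segment closed polygon; G0 lifts to the layer z and rapids to the start vertex, then G1 traces the edges.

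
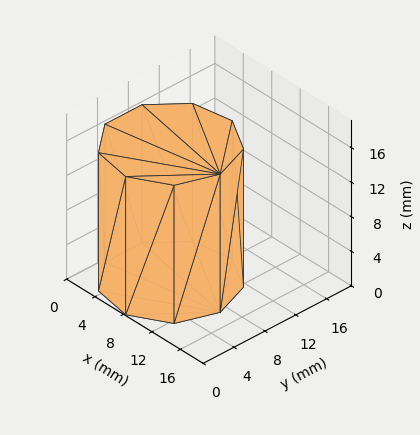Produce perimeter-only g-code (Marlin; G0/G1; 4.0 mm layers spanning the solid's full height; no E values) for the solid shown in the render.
Reading the render: the shape is a regular 9-sided prism (a cylinder approximated with 9 flat sides), circumscribed radius ≈ 7 mm, height ≈ 16 mm (dimensions read to the nearest mm from the axis ticks). For the g-code, the solid's height is divided into equal slices at the stated Δz and each level perimeter traced with G1 moves after a G0 lift.

; perimeter-only toolpath
G21 ; units = mm
G90 ; absolute positioning
G28 ; home
; layer 1
G0 Z4.0
G0 X14.0 Y7.0
G1 X12.4 Y11.5
G1 X8.2 Y13.9
G1 X3.5 Y13.1
G1 X0.4 Y9.4
G1 X0.4 Y4.6
G1 X3.5 Y0.9
G1 X8.2 Y0.1
G1 X12.4 Y2.5
G1 X14.0 Y7.0
; layer 2
G0 Z8.0
G0 X14.0 Y7.0
G1 X12.4 Y11.5
G1 X8.2 Y13.9
G1 X3.5 Y13.1
G1 X0.4 Y9.4
G1 X0.4 Y4.6
G1 X3.5 Y0.9
G1 X8.2 Y0.1
G1 X12.4 Y2.5
G1 X14.0 Y7.0
; layer 3
G0 Z12.0
G0 X14.0 Y7.0
G1 X12.4 Y11.5
G1 X8.2 Y13.9
G1 X3.5 Y13.1
G1 X0.4 Y9.4
G1 X0.4 Y4.6
G1 X3.5 Y0.9
G1 X8.2 Y0.1
G1 X12.4 Y2.5
G1 X14.0 Y7.0
; layer 4
G0 Z16.0
G0 X14.0 Y7.0
G1 X12.4 Y11.5
G1 X8.2 Y13.9
G1 X3.5 Y13.1
G1 X0.4 Y9.4
G1 X0.4 Y4.6
G1 X3.5 Y0.9
G1 X8.2 Y0.1
G1 X12.4 Y2.5
G1 X14.0 Y7.0
M2 ; end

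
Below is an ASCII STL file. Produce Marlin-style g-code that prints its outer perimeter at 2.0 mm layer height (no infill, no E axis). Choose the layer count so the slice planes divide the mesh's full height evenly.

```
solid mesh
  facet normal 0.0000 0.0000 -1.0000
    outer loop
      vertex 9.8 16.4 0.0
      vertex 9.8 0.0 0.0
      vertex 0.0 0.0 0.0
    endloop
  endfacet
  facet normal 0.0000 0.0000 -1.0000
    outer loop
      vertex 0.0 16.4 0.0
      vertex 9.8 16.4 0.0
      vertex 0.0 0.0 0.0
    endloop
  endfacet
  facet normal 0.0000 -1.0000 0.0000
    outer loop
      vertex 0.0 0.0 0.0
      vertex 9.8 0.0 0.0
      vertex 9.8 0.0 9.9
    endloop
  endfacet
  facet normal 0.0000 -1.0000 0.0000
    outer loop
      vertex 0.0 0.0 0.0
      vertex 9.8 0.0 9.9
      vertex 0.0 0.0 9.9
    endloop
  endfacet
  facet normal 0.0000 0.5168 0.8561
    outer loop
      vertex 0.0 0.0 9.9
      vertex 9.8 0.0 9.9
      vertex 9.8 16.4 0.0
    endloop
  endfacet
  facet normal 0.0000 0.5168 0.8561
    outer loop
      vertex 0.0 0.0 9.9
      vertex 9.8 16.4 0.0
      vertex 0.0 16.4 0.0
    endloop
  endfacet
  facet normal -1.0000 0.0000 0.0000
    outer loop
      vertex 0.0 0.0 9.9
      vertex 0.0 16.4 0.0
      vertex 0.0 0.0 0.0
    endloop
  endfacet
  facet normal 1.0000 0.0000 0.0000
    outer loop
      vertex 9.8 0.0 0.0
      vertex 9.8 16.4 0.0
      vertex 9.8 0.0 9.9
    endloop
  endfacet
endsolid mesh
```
; perimeter-only toolpath
G21 ; units = mm
G90 ; absolute positioning
G28 ; home
; layer 1
G0 Z2.0
G0 X0.0 Y0.0
G1 X9.8 Y0.0
G1 X9.8 Y13.1
G1 X0.0 Y13.1
G1 X0.0 Y0.0
; layer 2
G0 Z4.0
G0 X0.0 Y0.0
G1 X9.8 Y0.0
G1 X9.8 Y9.8
G1 X0.0 Y9.8
G1 X0.0 Y0.0
; layer 3
G0 Z5.9
G0 X0.0 Y0.0
G1 X9.8 Y0.0
G1 X9.8 Y6.6
G1 X0.0 Y6.6
G1 X0.0 Y0.0
; layer 4
G0 Z7.9
G0 X0.0 Y0.0
G1 X9.8 Y0.0
G1 X9.8 Y3.3
G1 X0.0 Y3.3
G1 X0.0 Y0.0
M2 ; end

The solid is a wedge (ramp): 9.8 × 16.4 mm base, rising to 9.9 mm along the y=0 edge and sloping linearly to z=0 at y=16.4. Slicing at Δz = 2.0 mm — 5 equal slices spanning the solid's height, so layer i sits at z = i·h/5 — gives 4 non-empty perimeters. Each is a 4-segment closed polygon; G0 lifts to the layer z and rapids to the start vertex, then G1 traces the edges. The cross-section shrinks linearly with z (the slice at the apex is degenerate and omitted).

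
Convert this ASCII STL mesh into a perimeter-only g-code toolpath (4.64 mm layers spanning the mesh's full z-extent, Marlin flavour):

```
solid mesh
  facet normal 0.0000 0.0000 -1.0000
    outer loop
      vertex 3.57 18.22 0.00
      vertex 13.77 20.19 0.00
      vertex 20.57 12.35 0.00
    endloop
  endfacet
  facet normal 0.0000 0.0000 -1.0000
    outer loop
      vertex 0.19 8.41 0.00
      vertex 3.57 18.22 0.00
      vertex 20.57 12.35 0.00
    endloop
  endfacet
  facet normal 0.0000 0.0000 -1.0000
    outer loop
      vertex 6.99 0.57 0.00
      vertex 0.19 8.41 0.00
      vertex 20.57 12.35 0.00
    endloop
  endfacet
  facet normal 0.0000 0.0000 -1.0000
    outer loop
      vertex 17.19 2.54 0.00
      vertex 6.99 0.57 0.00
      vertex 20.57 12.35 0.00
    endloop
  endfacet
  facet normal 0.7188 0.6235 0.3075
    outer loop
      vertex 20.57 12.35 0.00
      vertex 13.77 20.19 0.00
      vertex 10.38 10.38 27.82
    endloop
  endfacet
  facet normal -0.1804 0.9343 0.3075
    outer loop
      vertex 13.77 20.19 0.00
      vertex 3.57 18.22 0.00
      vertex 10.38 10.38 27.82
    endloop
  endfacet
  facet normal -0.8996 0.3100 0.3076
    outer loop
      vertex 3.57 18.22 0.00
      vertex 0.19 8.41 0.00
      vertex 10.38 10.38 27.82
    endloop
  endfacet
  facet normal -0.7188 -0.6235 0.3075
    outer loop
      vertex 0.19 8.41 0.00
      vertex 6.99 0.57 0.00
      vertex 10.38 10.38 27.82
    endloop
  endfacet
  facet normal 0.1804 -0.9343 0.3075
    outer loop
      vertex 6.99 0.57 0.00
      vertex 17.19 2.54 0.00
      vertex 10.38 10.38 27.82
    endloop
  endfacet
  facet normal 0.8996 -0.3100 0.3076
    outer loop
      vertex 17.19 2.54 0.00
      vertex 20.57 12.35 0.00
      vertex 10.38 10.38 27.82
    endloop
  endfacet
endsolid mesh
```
; perimeter-only toolpath
G21 ; units = mm
G90 ; absolute positioning
G28 ; home
; layer 1
G0 Z4.64
G0 X18.87 Y12.02
G1 X13.21 Y18.56
G1 X4.71 Y16.91
G1 X1.89 Y8.74
G1 X7.55 Y2.20
G1 X16.05 Y3.85
G1 X18.87 Y12.02
; layer 2
G0 Z9.27
G0 X17.17 Y11.69
G1 X12.64 Y16.92
G1 X5.84 Y15.61
G1 X3.59 Y9.07
G1 X8.12 Y3.84
G1 X14.92 Y5.15
G1 X17.17 Y11.69
; layer 3
G0 Z13.91
G0 X15.48 Y11.37
G1 X12.07 Y15.29
G1 X6.98 Y14.30
G1 X5.29 Y9.39
G1 X8.69 Y5.48
G1 X13.79 Y6.46
G1 X15.48 Y11.37
; layer 4
G0 Z18.55
G0 X13.78 Y11.04
G1 X11.51 Y13.65
G1 X8.11 Y12.99
G1 X6.98 Y9.72
G1 X9.25 Y7.11
G1 X12.65 Y7.77
G1 X13.78 Y11.04
; layer 5
G0 Z23.18
G0 X12.08 Y10.71
G1 X10.95 Y12.02
G1 X9.25 Y11.69
G1 X8.68 Y10.05
G1 X9.81 Y8.75
G1 X11.52 Y9.07
G1 X12.08 Y10.71
M2 ; end

The solid is a regular 6-sided pyramid, base circumscribed radius ≈ 10.4 mm, apex at z ≈ 27.8 mm. Slicing at Δz = 4.64 mm — 6 equal slices spanning the solid's height, so layer i sits at z = i·h/6 — gives 5 non-empty perimeters. Each is a 6-segment closed polygon; G0 lifts to the layer z and rapids to the start vertex, then G1 traces the edges. The cross-section shrinks linearly with z (the slice at the apex is degenerate and omitted).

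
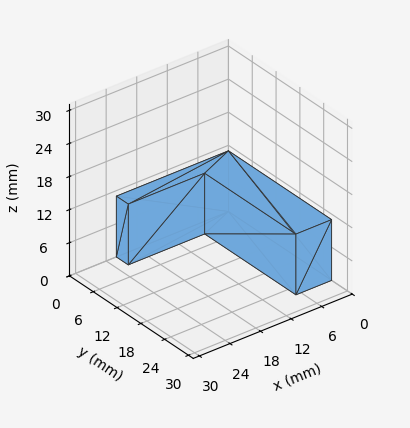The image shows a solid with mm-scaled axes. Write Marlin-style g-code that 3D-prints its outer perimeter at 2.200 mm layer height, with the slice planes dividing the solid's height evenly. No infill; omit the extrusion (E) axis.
Reading the render: the shape is an L-shaped prism: outer 22 × 26 mm, arm thicknesses ≈ 3 mm (horizontal) and 7 mm (vertical), extruded 11 mm in z (dimensions read to the nearest mm from the axis ticks). For the g-code, the solid's height is divided into equal slices at the stated Δz and each level perimeter traced with G1 moves after a G0 lift.

; perimeter-only toolpath
G21 ; units = mm
G90 ; absolute positioning
G28 ; home
; layer 1
G0 Z2.200
G0 X0.000 Y0.000
G1 X22.000 Y0.000
G1 X22.000 Y3.000
G1 X7.000 Y3.000
G1 X7.000 Y26.000
G1 X0.000 Y26.000
G1 X0.000 Y0.000
; layer 2
G0 Z4.400
G0 X0.000 Y0.000
G1 X22.000 Y0.000
G1 X22.000 Y3.000
G1 X7.000 Y3.000
G1 X7.000 Y26.000
G1 X0.000 Y26.000
G1 X0.000 Y0.000
; layer 3
G0 Z6.600
G0 X0.000 Y0.000
G1 X22.000 Y0.000
G1 X22.000 Y3.000
G1 X7.000 Y3.000
G1 X7.000 Y26.000
G1 X0.000 Y26.000
G1 X0.000 Y0.000
; layer 4
G0 Z8.800
G0 X0.000 Y0.000
G1 X22.000 Y0.000
G1 X22.000 Y3.000
G1 X7.000 Y3.000
G1 X7.000 Y26.000
G1 X0.000 Y26.000
G1 X0.000 Y0.000
; layer 5
G0 Z11.000
G0 X0.000 Y0.000
G1 X22.000 Y0.000
G1 X22.000 Y3.000
G1 X7.000 Y3.000
G1 X7.000 Y26.000
G1 X0.000 Y26.000
G1 X0.000 Y0.000
M2 ; end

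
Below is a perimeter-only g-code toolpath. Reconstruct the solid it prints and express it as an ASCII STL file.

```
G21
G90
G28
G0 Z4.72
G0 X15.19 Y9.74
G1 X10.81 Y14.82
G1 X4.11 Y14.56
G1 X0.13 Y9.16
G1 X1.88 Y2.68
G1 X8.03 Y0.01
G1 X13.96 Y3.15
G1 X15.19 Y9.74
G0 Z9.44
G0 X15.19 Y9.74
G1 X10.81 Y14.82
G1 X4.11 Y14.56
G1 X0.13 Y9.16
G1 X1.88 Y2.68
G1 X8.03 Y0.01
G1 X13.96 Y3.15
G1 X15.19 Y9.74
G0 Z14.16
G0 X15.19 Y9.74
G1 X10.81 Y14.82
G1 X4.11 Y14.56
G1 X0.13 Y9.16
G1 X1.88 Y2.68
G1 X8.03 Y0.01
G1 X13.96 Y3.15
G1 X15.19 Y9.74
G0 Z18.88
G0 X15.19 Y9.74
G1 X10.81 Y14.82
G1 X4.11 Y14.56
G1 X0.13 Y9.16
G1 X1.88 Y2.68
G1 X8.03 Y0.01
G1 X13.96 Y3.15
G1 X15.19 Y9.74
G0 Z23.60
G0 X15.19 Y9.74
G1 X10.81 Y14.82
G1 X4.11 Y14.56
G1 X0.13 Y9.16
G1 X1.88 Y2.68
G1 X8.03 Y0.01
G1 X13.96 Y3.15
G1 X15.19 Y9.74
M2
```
solid part
  facet normal 0.0000 0.0000 -1.0000
    outer loop
      vertex 4.11 14.56 0.00
      vertex 10.81 14.82 0.00
      vertex 15.19 9.74 0.00
    endloop
  endfacet
  facet normal 0.0000 0.0000 -1.0000
    outer loop
      vertex 0.13 9.16 0.00
      vertex 4.11 14.56 0.00
      vertex 15.19 9.74 0.00
    endloop
  endfacet
  facet normal 0.0000 0.0000 -1.0000
    outer loop
      vertex 1.88 2.68 0.00
      vertex 0.13 9.16 0.00
      vertex 15.19 9.74 0.00
    endloop
  endfacet
  facet normal 0.0000 0.0000 -1.0000
    outer loop
      vertex 8.03 0.01 0.00
      vertex 1.88 2.68 0.00
      vertex 15.19 9.74 0.00
    endloop
  endfacet
  facet normal 0.0000 0.0000 -1.0000
    outer loop
      vertex 13.96 3.15 0.00
      vertex 8.03 0.01 0.00
      vertex 15.19 9.74 0.00
    endloop
  endfacet
  facet normal 0.0000 0.0000 1.0000
    outer loop
      vertex 15.19 9.74 23.60
      vertex 10.81 14.82 23.60
      vertex 4.11 14.56 23.60
    endloop
  endfacet
  facet normal 0.0000 0.0000 1.0000
    outer loop
      vertex 15.19 9.74 23.60
      vertex 4.11 14.56 23.60
      vertex 0.13 9.16 23.60
    endloop
  endfacet
  facet normal 0.0000 0.0000 1.0000
    outer loop
      vertex 15.19 9.74 23.60
      vertex 0.13 9.16 23.60
      vertex 1.88 2.68 23.60
    endloop
  endfacet
  facet normal 0.0000 0.0000 1.0000
    outer loop
      vertex 15.19 9.74 23.60
      vertex 1.88 2.68 23.60
      vertex 8.03 0.01 23.60
    endloop
  endfacet
  facet normal 0.0000 0.0000 1.0000
    outer loop
      vertex 15.19 9.74 23.60
      vertex 8.03 0.01 23.60
      vertex 13.96 3.15 23.60
    endloop
  endfacet
  facet normal 0.7574 0.6530 0.0000
    outer loop
      vertex 15.19 9.74 0.00
      vertex 10.81 14.82 0.00
      vertex 10.81 14.82 23.60
    endloop
  endfacet
  facet normal 0.7574 0.6530 0.0000
    outer loop
      vertex 15.19 9.74 0.00
      vertex 10.81 14.82 23.60
      vertex 15.19 9.74 23.60
    endloop
  endfacet
  facet normal -0.0388 0.9992 0.0000
    outer loop
      vertex 10.81 14.82 0.00
      vertex 4.11 14.56 0.00
      vertex 4.11 14.56 23.60
    endloop
  endfacet
  facet normal -0.0388 0.9992 0.0000
    outer loop
      vertex 10.81 14.82 0.00
      vertex 4.11 14.56 23.60
      vertex 10.81 14.82 23.60
    endloop
  endfacet
  facet normal -0.8050 0.5933 0.0000
    outer loop
      vertex 4.11 14.56 0.00
      vertex 0.13 9.16 0.00
      vertex 0.13 9.16 23.60
    endloop
  endfacet
  facet normal -0.8050 0.5933 0.0000
    outer loop
      vertex 4.11 14.56 0.00
      vertex 0.13 9.16 23.60
      vertex 4.11 14.56 23.60
    endloop
  endfacet
  facet normal -0.9654 -0.2607 0.0000
    outer loop
      vertex 0.13 9.16 0.00
      vertex 1.88 2.68 0.00
      vertex 1.88 2.68 23.60
    endloop
  endfacet
  facet normal -0.9654 -0.2607 0.0000
    outer loop
      vertex 0.13 9.16 0.00
      vertex 1.88 2.68 23.60
      vertex 0.13 9.16 23.60
    endloop
  endfacet
  facet normal -0.3982 -0.9173 0.0000
    outer loop
      vertex 1.88 2.68 0.00
      vertex 8.03 0.01 0.00
      vertex 8.03 0.01 23.60
    endloop
  endfacet
  facet normal -0.3982 -0.9173 0.0000
    outer loop
      vertex 1.88 2.68 0.00
      vertex 8.03 0.01 23.60
      vertex 1.88 2.68 23.60
    endloop
  endfacet
  facet normal 0.4680 -0.8838 0.0000
    outer loop
      vertex 8.03 0.01 0.00
      vertex 13.96 3.15 0.00
      vertex 13.96 3.15 23.60
    endloop
  endfacet
  facet normal 0.4680 -0.8838 0.0000
    outer loop
      vertex 8.03 0.01 0.00
      vertex 13.96 3.15 23.60
      vertex 8.03 0.01 23.60
    endloop
  endfacet
  facet normal 0.9830 -0.1835 0.0000
    outer loop
      vertex 13.96 3.15 0.00
      vertex 15.19 9.74 0.00
      vertex 15.19 9.74 23.60
    endloop
  endfacet
  facet normal 0.9830 -0.1835 0.0000
    outer loop
      vertex 13.96 3.15 0.00
      vertex 15.19 9.74 23.60
      vertex 13.96 3.15 23.60
    endloop
  endfacet
endsolid part

The G0 Z moves step by Δz≈4.72 mm. Every layer's G1 loop is the same polygon, so the solid is a straight extrusion of it from z=0 to z≈23.6. Closing with flat bottom and top caps and triangulating gives 24 facets — a regular 7-sided prism (a cylinder approximated with 7 flat sides), circumscribed radius ≈ 7.73 mm, height ≈ 23.6 mm.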